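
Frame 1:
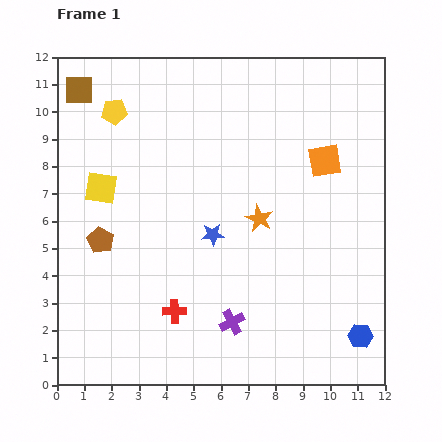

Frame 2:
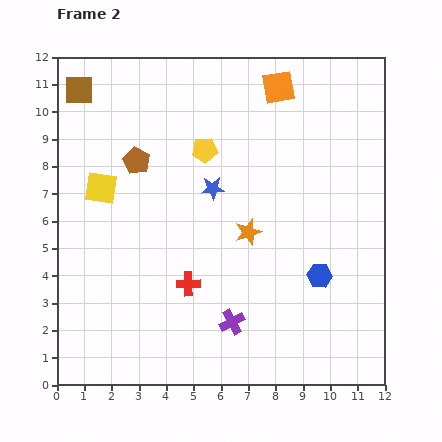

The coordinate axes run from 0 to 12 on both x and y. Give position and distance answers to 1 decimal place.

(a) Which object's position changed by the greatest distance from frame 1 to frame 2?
the yellow pentagon

(moved 3.6; next 3.2)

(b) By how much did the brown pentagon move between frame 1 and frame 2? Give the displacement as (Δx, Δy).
(1.3, 2.9)

The brown pentagon was at (1.6, 5.3) in frame 1 and (2.9, 8.2) in frame 2.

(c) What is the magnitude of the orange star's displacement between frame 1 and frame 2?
0.6

The orange star moved from (7.4, 6.1) to (7.0, 5.6), a distance of √(0.4² + 0.5²) ≈ 0.6.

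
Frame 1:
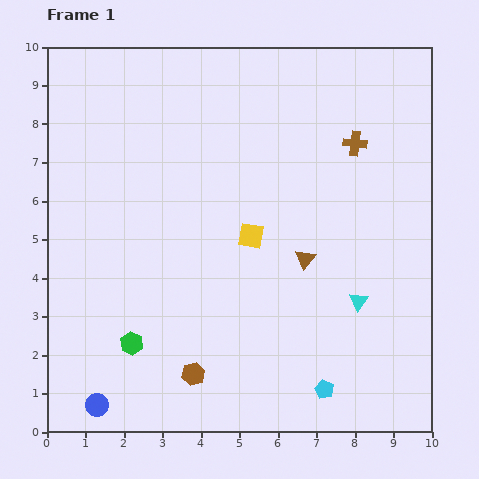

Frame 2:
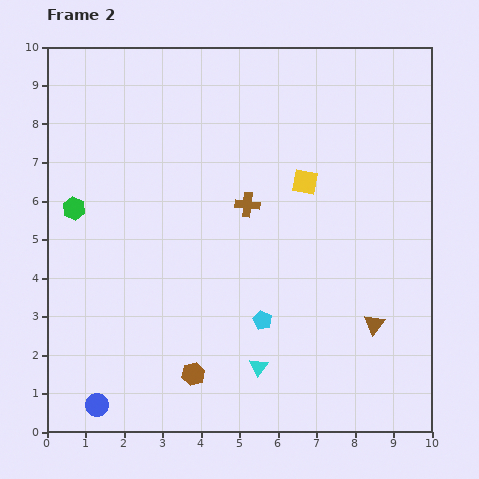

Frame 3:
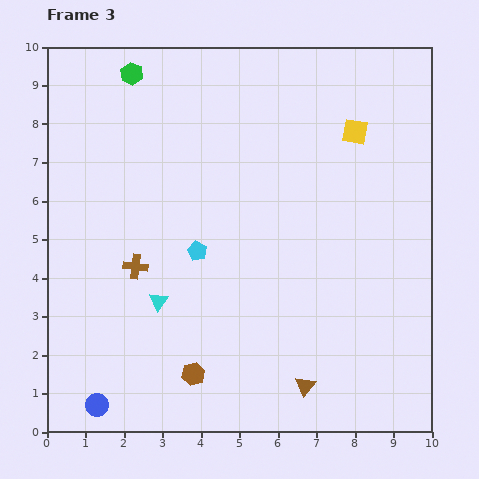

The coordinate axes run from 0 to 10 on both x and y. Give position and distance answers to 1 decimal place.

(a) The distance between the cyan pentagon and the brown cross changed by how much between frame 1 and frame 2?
-3.4

Distance in frame 1: 6.4. Distance in frame 2: 3.0.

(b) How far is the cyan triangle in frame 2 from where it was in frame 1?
3.1

The cyan triangle moved from (8.1, 3.4) to (5.5, 1.7), a distance of √(2.6² + 1.7²) ≈ 3.1.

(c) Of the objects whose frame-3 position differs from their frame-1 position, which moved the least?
the brown triangle

(moved 3.3)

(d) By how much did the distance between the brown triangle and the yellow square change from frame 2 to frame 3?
+2.6

Distance in frame 2: 4.1. Distance in frame 3: 6.7.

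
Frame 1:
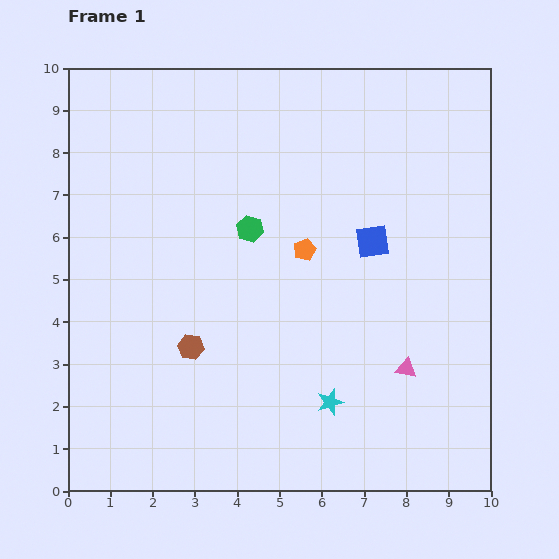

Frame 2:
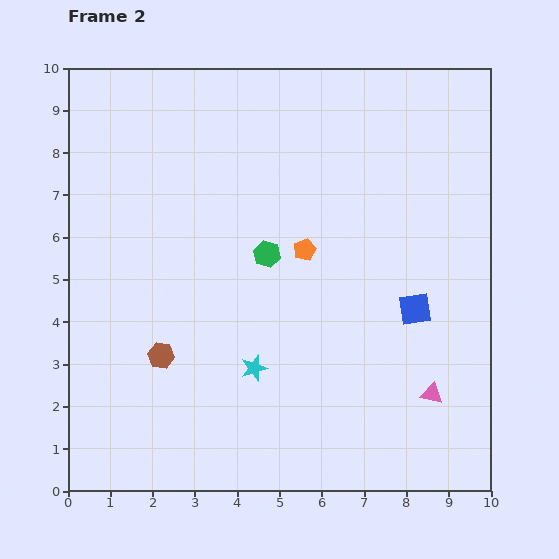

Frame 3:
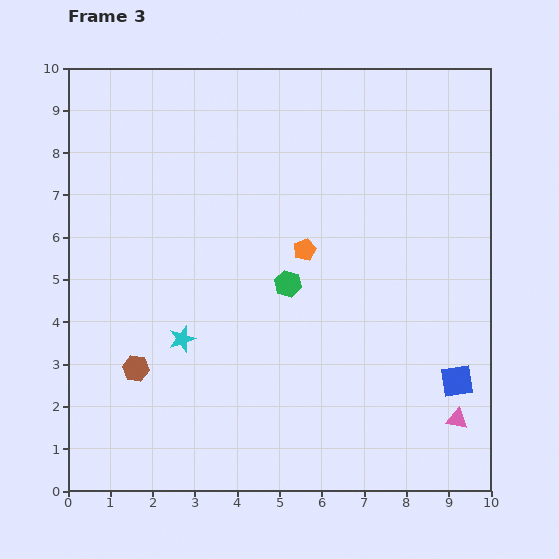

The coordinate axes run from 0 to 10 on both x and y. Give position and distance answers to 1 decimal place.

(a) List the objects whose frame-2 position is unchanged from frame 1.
the orange pentagon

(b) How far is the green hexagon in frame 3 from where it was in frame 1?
1.6

The green hexagon moved from (4.3, 6.2) to (5.2, 4.9), a distance of √(0.9² + 1.3²) ≈ 1.6.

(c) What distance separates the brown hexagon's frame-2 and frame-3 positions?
0.7

The brown hexagon moved from (2.2, 3.2) to (1.6, 2.9), a distance of √(0.6² + 0.3²) ≈ 0.7.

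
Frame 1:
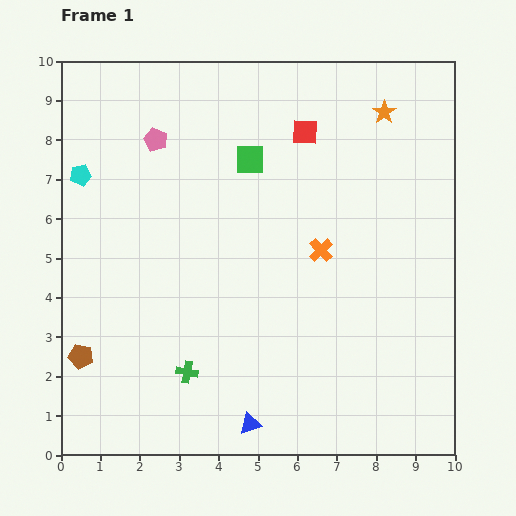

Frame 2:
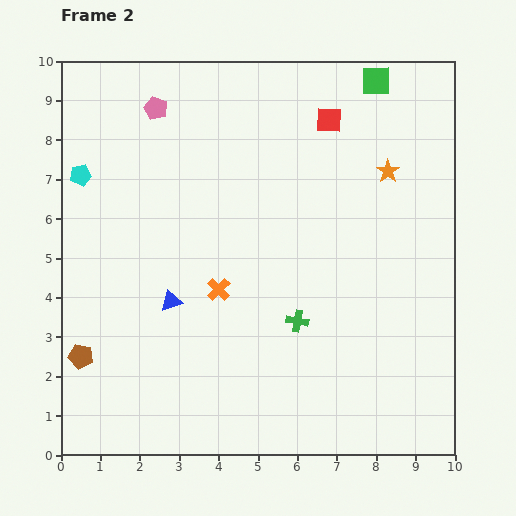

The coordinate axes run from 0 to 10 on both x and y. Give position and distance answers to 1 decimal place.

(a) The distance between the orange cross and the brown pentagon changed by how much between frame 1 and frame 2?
-2.8

Distance in frame 1: 6.7. Distance in frame 2: 3.9.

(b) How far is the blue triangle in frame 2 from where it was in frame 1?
3.7

The blue triangle moved from (4.8, 0.8) to (2.8, 3.9), a distance of √(2.0² + 3.1²) ≈ 3.7.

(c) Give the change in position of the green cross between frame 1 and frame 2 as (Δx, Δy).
(2.8, 1.3)

The green cross was at (3.2, 2.1) in frame 1 and (6.0, 3.4) in frame 2.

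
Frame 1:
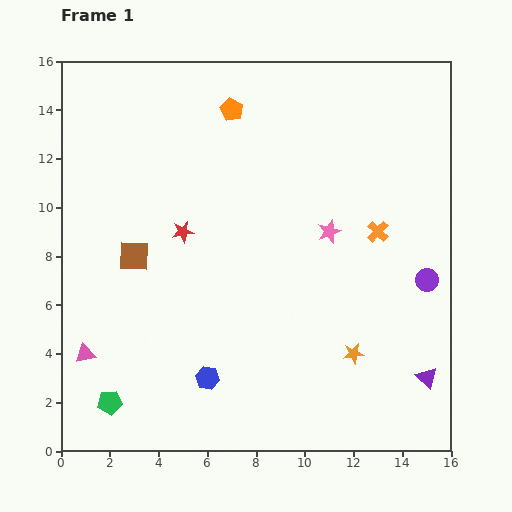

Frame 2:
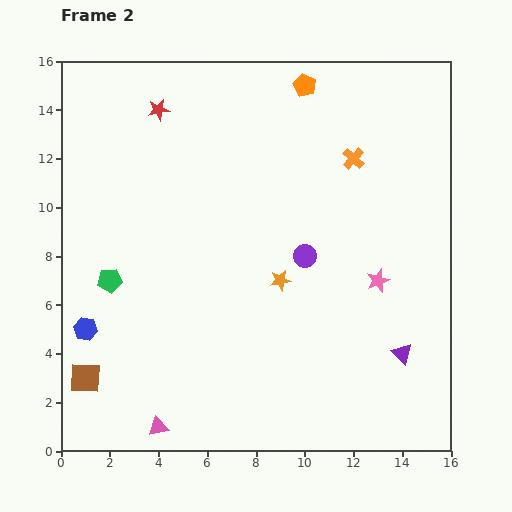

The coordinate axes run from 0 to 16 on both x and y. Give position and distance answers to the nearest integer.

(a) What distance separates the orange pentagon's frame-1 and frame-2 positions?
3

The orange pentagon moved from (7, 14) to (10, 15), a distance of √(3² + 1²) ≈ 3.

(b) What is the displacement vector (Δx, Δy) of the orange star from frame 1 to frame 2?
(-3, 3)

The orange star was at (12, 4) in frame 1 and (9, 7) in frame 2.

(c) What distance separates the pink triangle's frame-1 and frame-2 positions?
4

The pink triangle moved from (1, 4) to (4, 1), a distance of √(3² + 3²) ≈ 4.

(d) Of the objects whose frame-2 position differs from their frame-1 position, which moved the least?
the purple triangle

(moved 1)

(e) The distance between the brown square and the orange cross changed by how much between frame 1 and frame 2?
+4

Distance in frame 1: 10. Distance in frame 2: 14.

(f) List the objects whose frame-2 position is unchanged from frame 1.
none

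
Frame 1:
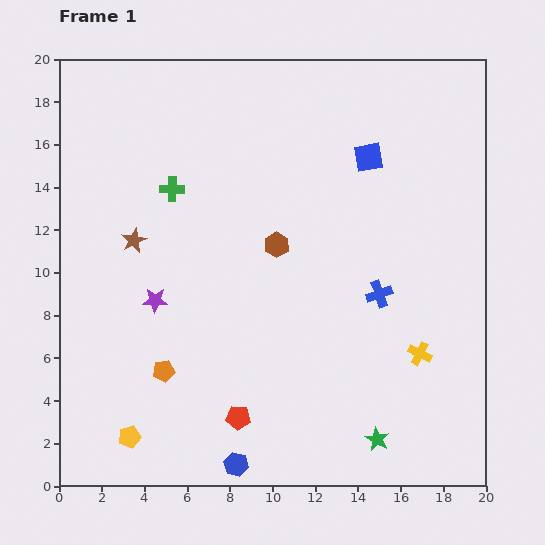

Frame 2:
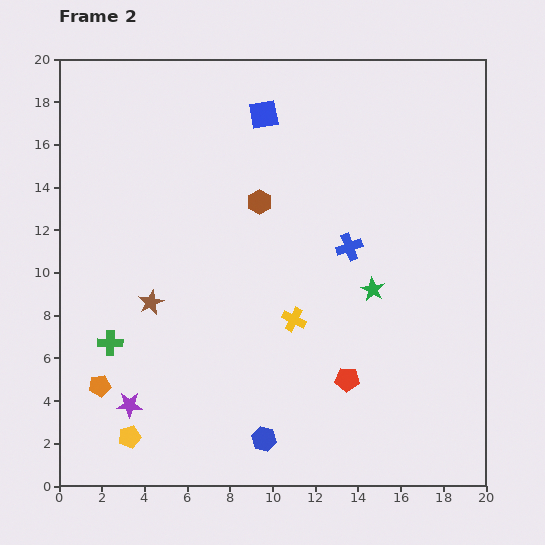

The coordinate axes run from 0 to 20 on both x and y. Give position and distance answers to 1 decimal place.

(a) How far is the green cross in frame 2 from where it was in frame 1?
7.8

The green cross moved from (5.3, 13.9) to (2.4, 6.7), a distance of √(2.9² + 7.2²) ≈ 7.8.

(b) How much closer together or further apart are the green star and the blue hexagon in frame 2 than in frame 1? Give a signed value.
+2.0

Distance in frame 1: 6.7. Distance in frame 2: 8.7.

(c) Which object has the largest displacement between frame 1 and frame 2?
the green cross

(moved 7.8; next 7.0)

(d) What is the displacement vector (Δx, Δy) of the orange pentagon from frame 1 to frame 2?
(-3.0, -0.7)

The orange pentagon was at (4.9, 5.4) in frame 1 and (1.9, 4.7) in frame 2.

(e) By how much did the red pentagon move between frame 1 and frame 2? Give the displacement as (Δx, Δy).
(5.1, 1.8)

The red pentagon was at (8.4, 3.2) in frame 1 and (13.5, 5.0) in frame 2.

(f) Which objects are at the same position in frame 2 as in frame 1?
the yellow pentagon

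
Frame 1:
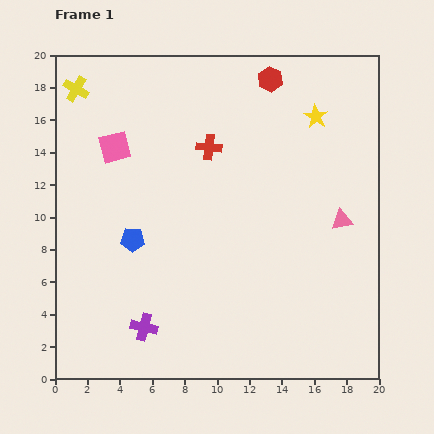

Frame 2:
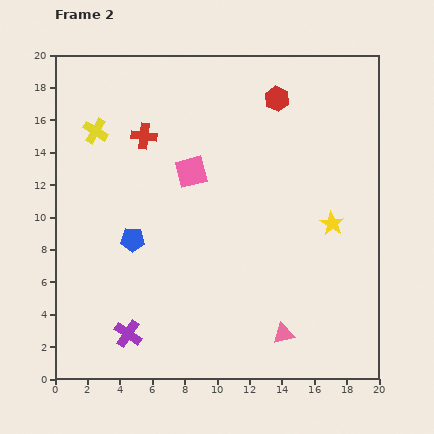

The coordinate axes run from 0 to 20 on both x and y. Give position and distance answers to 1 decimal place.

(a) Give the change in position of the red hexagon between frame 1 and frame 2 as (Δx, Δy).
(0.4, -1.2)

The red hexagon was at (13.3, 18.5) in frame 1 and (13.7, 17.3) in frame 2.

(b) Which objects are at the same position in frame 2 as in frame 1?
the blue pentagon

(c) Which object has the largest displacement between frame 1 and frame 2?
the pink triangle

(moved 7.9; next 6.7)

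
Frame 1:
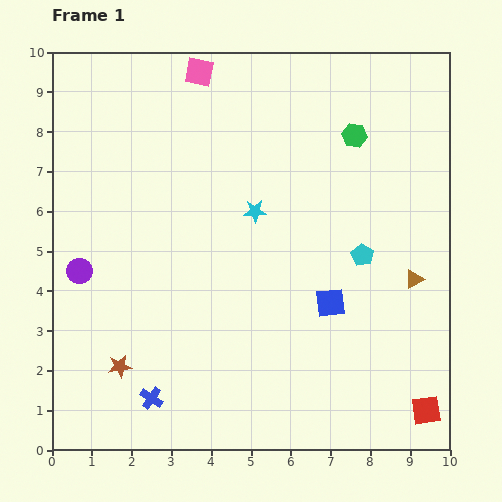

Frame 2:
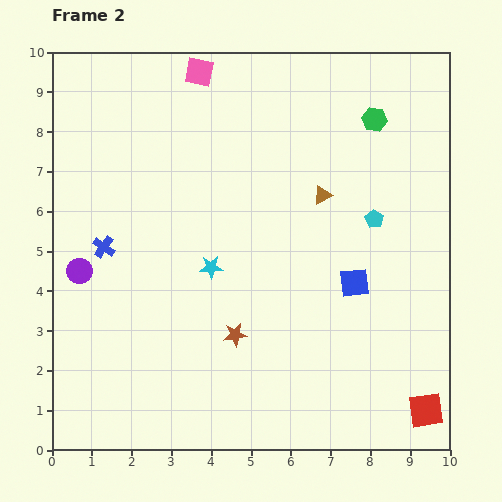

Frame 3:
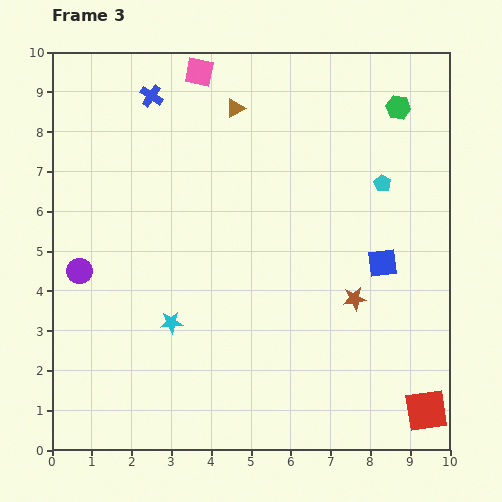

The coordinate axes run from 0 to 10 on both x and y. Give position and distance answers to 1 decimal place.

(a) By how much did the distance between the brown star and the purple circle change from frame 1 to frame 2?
+1.6

Distance in frame 1: 2.6. Distance in frame 2: 4.2.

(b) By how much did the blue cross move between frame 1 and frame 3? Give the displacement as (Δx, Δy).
(0.0, 7.6)

The blue cross was at (2.5, 1.3) in frame 1 and (2.5, 8.9) in frame 3.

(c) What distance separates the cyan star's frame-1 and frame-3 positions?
3.5

The cyan star moved from (5.1, 6.0) to (3.0, 3.2), a distance of √(2.1² + 2.8²) ≈ 3.5.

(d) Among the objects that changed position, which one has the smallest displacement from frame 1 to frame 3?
the green hexagon

(moved 1.3)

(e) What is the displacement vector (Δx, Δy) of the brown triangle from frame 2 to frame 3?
(-2.2, 2.2)

The brown triangle was at (6.8, 6.4) in frame 2 and (4.6, 8.6) in frame 3.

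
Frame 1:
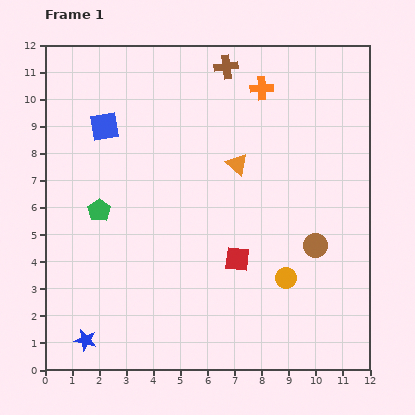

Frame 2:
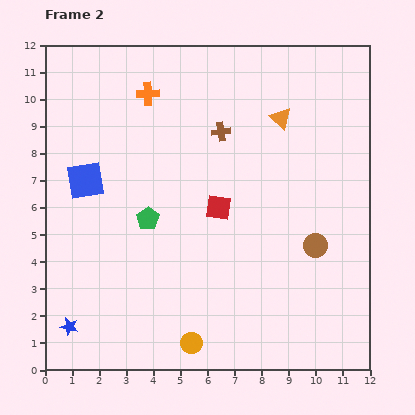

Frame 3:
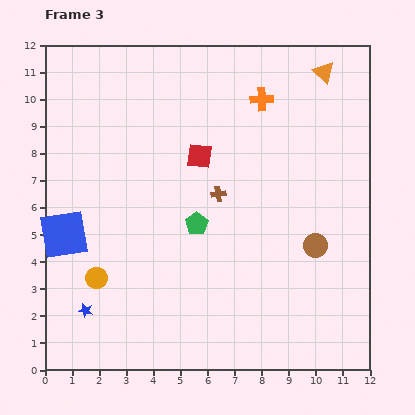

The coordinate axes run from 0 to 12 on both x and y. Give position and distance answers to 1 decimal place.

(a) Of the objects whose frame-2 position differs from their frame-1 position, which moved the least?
the blue star

(moved 0.8)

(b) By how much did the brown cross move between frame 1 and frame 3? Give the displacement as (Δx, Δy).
(-0.3, -4.7)

The brown cross was at (6.7, 11.2) in frame 1 and (6.4, 6.5) in frame 3.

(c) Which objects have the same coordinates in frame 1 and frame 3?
the brown circle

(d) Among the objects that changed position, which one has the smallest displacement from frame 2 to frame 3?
the blue star

(moved 0.8)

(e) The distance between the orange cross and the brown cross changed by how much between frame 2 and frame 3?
+0.8

Distance in frame 2: 3.0. Distance in frame 3: 3.8.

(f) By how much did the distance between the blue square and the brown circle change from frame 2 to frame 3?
+0.5

Distance in frame 2: 8.8. Distance in frame 3: 9.3.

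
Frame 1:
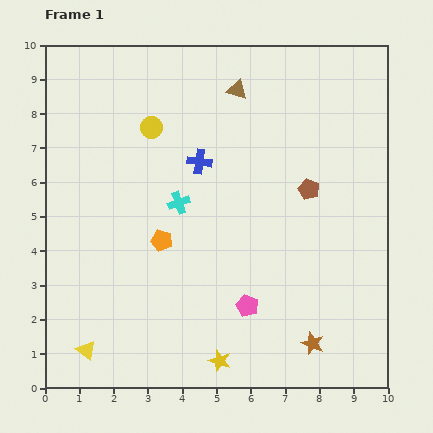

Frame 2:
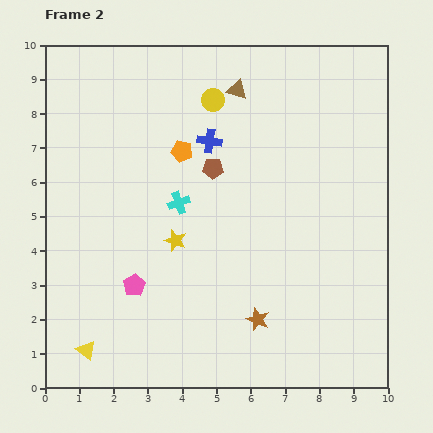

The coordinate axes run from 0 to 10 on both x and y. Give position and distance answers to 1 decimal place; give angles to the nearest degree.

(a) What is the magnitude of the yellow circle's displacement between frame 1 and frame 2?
2.0

The yellow circle moved from (3.1, 7.6) to (4.9, 8.4), a distance of √(1.8² + 0.8²) ≈ 2.0.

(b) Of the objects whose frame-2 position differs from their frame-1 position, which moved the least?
the blue cross

(moved 0.7)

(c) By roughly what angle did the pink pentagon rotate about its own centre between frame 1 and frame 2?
19° clockwise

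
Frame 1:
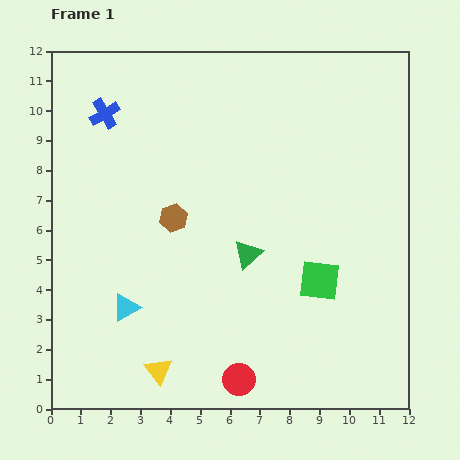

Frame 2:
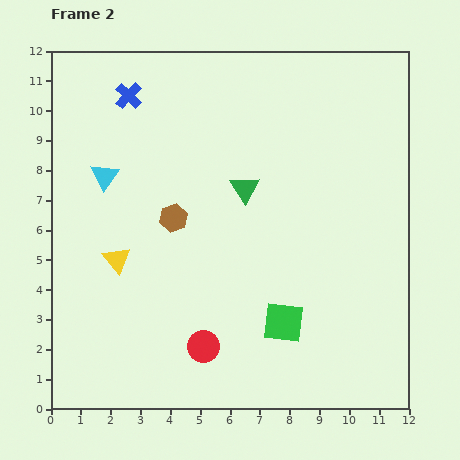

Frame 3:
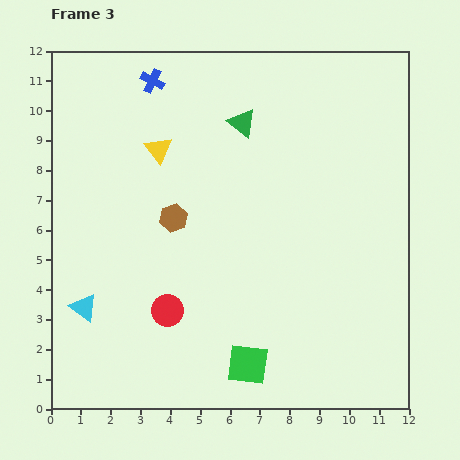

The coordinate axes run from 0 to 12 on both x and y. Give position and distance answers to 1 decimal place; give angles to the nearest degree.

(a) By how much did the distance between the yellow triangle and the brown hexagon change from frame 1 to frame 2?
-2.7

Distance in frame 1: 5.1. Distance in frame 2: 2.4.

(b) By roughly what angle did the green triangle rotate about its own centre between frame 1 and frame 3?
39° counter-clockwise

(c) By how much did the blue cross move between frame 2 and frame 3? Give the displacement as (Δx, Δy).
(0.8, 0.5)

The blue cross was at (2.6, 10.5) in frame 2 and (3.4, 11.0) in frame 3.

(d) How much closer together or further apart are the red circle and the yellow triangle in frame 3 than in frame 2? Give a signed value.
+1.3

Distance in frame 2: 4.1. Distance in frame 3: 5.4.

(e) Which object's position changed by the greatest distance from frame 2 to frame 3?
the cyan triangle

(moved 4.5; next 4.0)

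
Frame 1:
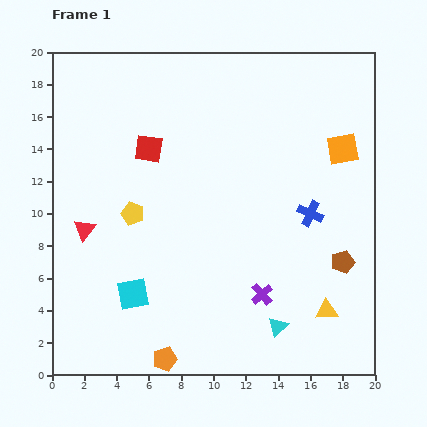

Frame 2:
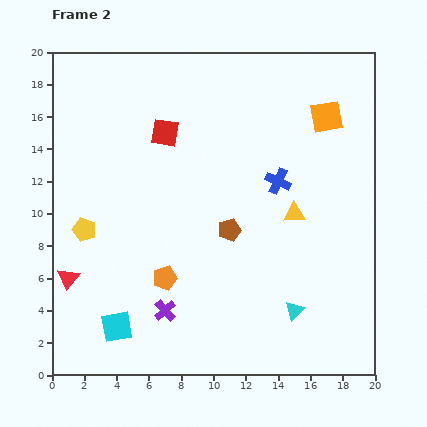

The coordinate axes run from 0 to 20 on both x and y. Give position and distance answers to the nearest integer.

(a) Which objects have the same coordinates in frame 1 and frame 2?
none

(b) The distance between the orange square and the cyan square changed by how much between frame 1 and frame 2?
+2

Distance in frame 1: 16. Distance in frame 2: 18.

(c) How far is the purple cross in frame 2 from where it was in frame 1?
6

The purple cross moved from (13, 5) to (7, 4), a distance of √(6² + 1²) ≈ 6.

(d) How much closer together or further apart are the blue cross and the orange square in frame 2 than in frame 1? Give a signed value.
+1

Distance in frame 1: 4. Distance in frame 2: 5.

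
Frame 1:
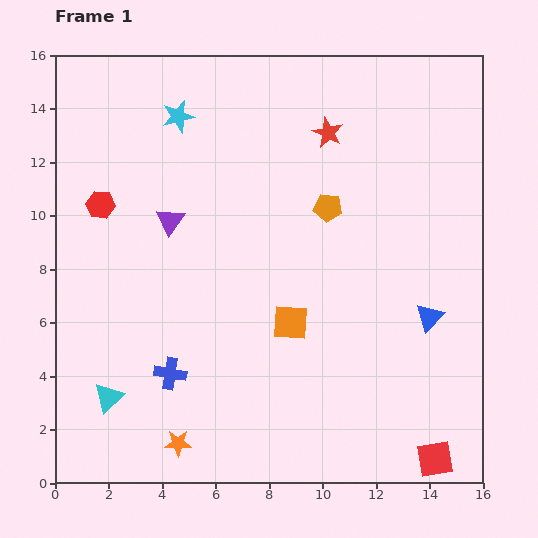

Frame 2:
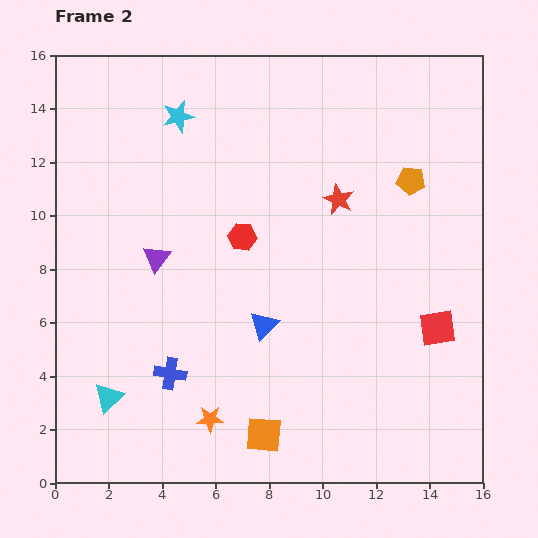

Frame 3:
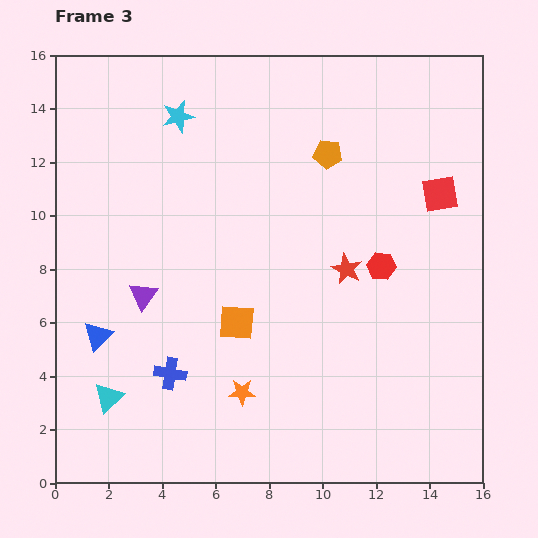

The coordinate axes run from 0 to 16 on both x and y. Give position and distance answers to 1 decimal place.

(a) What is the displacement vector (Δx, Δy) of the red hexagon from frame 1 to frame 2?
(5.3, -1.2)

The red hexagon was at (1.7, 10.4) in frame 1 and (7.0, 9.2) in frame 2.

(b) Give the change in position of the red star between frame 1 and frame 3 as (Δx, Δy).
(0.7, -5.1)

The red star was at (10.2, 13.1) in frame 1 and (10.9, 8.0) in frame 3.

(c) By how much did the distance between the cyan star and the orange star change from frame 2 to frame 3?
-0.8

Distance in frame 2: 11.4. Distance in frame 3: 10.6.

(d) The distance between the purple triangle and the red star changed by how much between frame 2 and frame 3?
+0.6

Distance in frame 2: 7.1. Distance in frame 3: 7.7.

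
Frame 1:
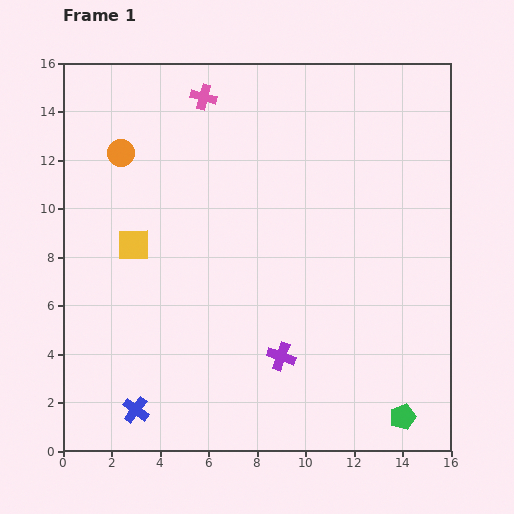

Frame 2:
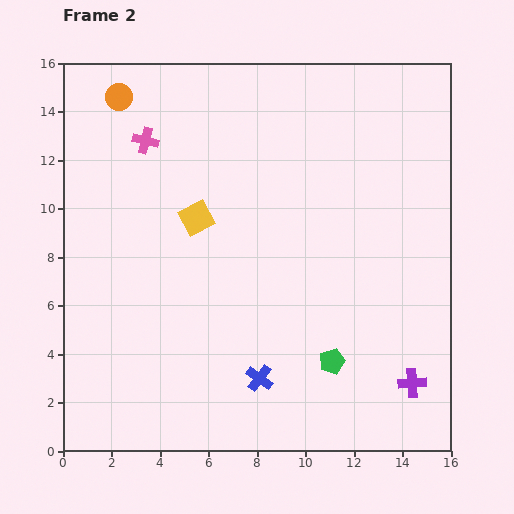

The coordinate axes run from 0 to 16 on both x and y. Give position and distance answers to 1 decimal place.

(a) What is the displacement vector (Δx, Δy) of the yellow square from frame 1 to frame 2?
(2.6, 1.1)

The yellow square was at (2.9, 8.5) in frame 1 and (5.5, 9.6) in frame 2.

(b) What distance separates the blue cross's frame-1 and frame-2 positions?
5.3

The blue cross moved from (3.0, 1.7) to (8.1, 3.0), a distance of √(5.1² + 1.3²) ≈ 5.3.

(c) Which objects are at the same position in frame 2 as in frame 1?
none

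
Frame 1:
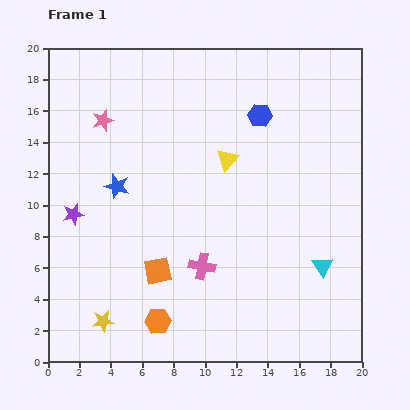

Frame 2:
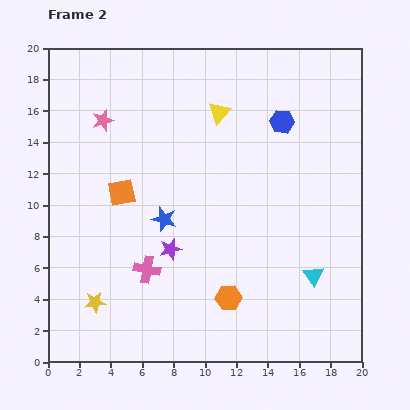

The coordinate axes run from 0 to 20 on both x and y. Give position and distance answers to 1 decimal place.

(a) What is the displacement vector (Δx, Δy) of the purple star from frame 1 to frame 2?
(6.2, -2.2)

The purple star was at (1.6, 9.4) in frame 1 and (7.8, 7.2) in frame 2.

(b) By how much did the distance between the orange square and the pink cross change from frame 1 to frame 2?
+2.4

Distance in frame 1: 2.8. Distance in frame 2: 5.2.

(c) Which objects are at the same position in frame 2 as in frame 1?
the pink star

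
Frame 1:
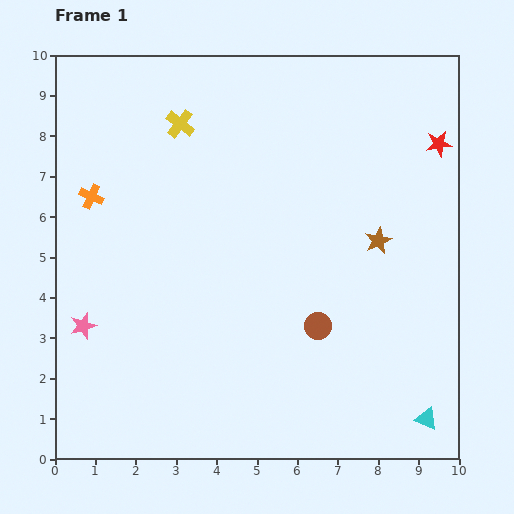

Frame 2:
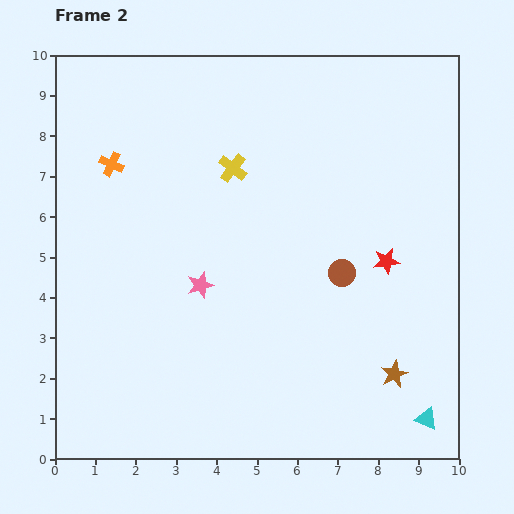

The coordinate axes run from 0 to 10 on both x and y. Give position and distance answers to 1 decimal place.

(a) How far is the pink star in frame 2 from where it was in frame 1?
3.1

The pink star moved from (0.7, 3.3) to (3.6, 4.3), a distance of √(2.9² + 1.0²) ≈ 3.1.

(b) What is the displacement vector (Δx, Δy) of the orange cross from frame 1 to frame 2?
(0.5, 0.8)

The orange cross was at (0.9, 6.5) in frame 1 and (1.4, 7.3) in frame 2.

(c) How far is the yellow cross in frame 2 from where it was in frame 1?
1.7

The yellow cross moved from (3.1, 8.3) to (4.4, 7.2), a distance of √(1.3² + 1.1²) ≈ 1.7.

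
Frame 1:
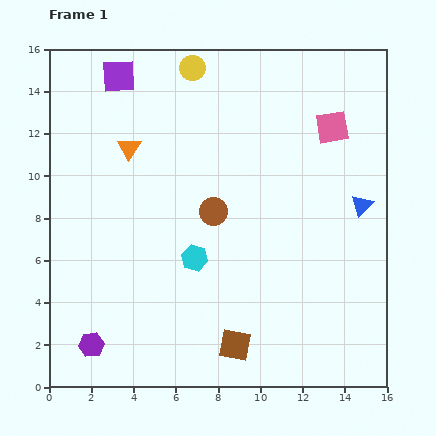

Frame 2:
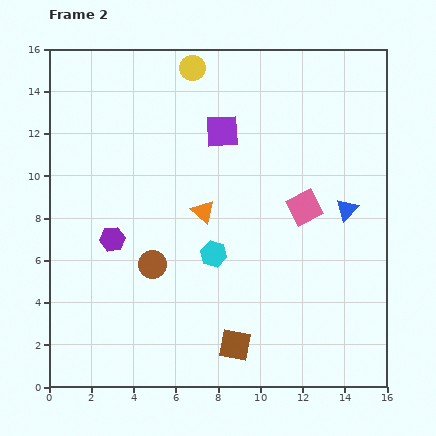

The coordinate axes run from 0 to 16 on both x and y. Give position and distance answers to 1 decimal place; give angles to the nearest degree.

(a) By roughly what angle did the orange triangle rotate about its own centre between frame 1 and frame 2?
19° counter-clockwise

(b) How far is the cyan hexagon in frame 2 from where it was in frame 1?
0.9

The cyan hexagon moved from (6.9, 6.1) to (7.8, 6.3), a distance of √(0.9² + 0.2²) ≈ 0.9.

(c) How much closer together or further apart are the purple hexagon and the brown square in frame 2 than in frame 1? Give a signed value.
+0.9

Distance in frame 1: 6.8. Distance in frame 2: 7.7.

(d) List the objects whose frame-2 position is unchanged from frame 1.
the yellow circle, the brown square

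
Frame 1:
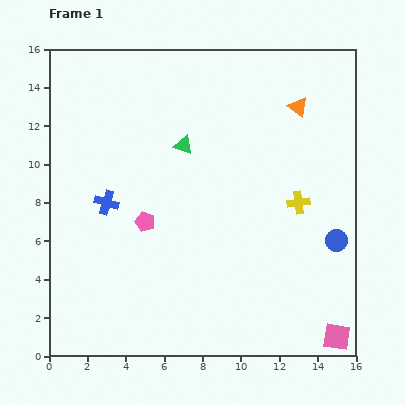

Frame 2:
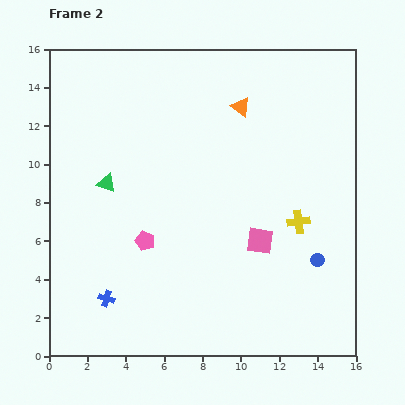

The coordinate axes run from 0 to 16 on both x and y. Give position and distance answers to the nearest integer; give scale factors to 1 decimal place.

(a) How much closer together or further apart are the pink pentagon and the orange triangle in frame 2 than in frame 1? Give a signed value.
-1

Distance in frame 1: 10. Distance in frame 2: 9.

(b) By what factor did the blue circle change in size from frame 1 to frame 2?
0.6×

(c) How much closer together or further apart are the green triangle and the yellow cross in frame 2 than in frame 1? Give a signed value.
+3

Distance in frame 1: 7. Distance in frame 2: 10.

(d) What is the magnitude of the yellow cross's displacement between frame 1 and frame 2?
1

The yellow cross moved from (13, 8) to (13, 7), a distance of √(0² + 1²) ≈ 1.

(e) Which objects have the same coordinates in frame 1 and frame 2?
none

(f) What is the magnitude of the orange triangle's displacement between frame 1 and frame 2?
3

The orange triangle moved from (13, 13) to (10, 13), a distance of √(3² + 0²) ≈ 3.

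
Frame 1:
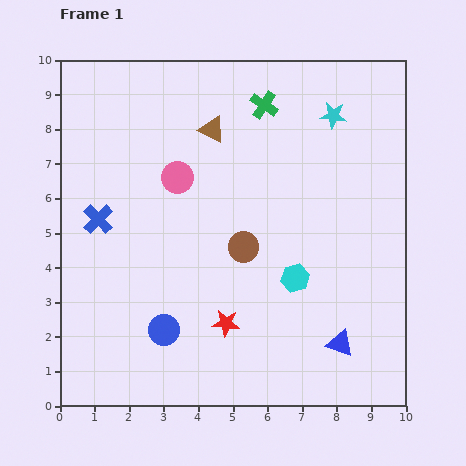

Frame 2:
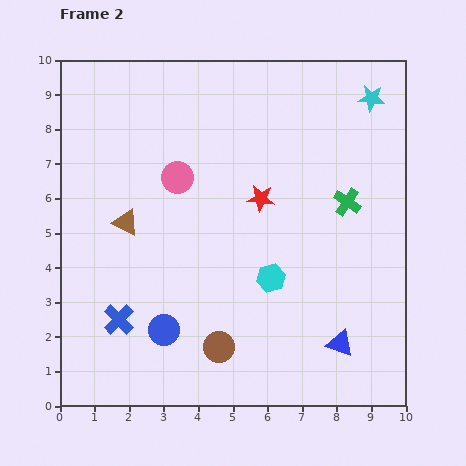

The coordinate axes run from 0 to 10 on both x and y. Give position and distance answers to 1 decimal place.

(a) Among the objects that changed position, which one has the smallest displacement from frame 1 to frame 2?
the cyan hexagon

(moved 0.7)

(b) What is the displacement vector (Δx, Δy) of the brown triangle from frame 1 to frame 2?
(-2.5, -2.7)

The brown triangle was at (4.4, 8.0) in frame 1 and (1.9, 5.3) in frame 2.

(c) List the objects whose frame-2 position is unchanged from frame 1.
the blue triangle, the blue circle, the pink circle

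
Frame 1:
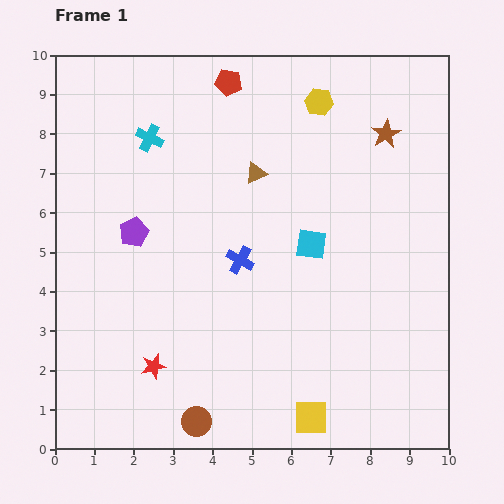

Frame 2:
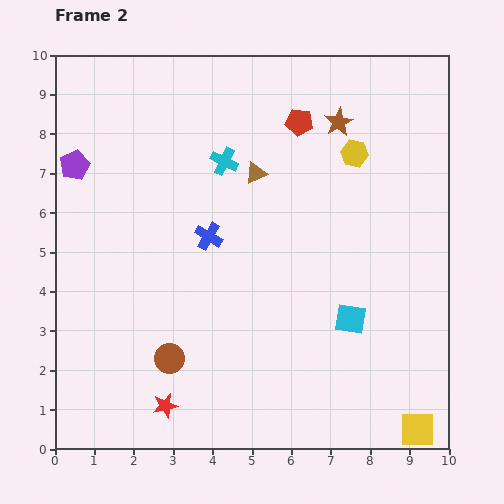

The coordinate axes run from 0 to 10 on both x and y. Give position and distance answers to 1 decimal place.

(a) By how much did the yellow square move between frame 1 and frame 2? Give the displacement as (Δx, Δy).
(2.7, -0.3)

The yellow square was at (6.5, 0.8) in frame 1 and (9.2, 0.5) in frame 2.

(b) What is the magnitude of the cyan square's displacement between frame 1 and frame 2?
2.1

The cyan square moved from (6.5, 5.2) to (7.5, 3.3), a distance of √(1.0² + 1.9²) ≈ 2.1.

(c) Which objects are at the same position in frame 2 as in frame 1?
the brown triangle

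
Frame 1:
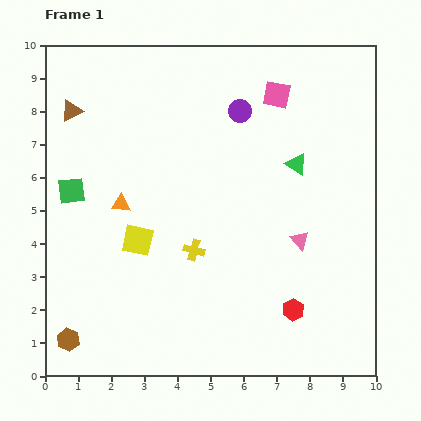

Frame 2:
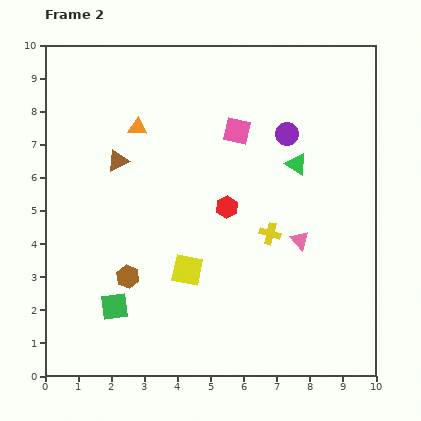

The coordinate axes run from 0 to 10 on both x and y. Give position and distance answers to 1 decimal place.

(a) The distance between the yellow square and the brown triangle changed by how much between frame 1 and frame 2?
-0.5

Distance in frame 1: 4.4. Distance in frame 2: 3.9.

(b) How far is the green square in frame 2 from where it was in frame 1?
3.7

The green square moved from (0.8, 5.6) to (2.1, 2.1), a distance of √(1.3² + 3.5²) ≈ 3.7.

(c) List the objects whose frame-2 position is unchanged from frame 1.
the green triangle, the pink triangle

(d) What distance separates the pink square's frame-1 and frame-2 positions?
1.6

The pink square moved from (7.0, 8.5) to (5.8, 7.4), a distance of √(1.2² + 1.1²) ≈ 1.6.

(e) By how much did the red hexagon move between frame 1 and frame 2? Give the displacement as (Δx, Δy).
(-2.0, 3.1)

The red hexagon was at (7.5, 2.0) in frame 1 and (5.5, 5.1) in frame 2.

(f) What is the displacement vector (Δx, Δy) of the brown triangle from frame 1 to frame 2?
(1.4, -1.5)

The brown triangle was at (0.8, 8.0) in frame 1 and (2.2, 6.5) in frame 2.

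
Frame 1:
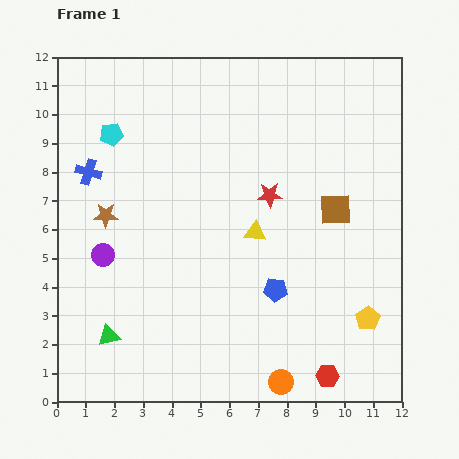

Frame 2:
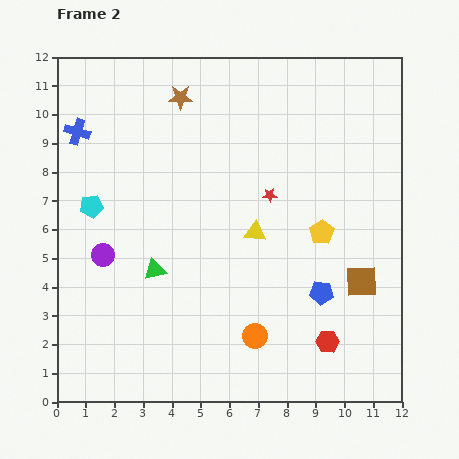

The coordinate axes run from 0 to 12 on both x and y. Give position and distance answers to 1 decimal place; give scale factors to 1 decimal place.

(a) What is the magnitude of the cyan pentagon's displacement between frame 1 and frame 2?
2.6

The cyan pentagon moved from (1.9, 9.3) to (1.2, 6.8), a distance of √(0.7² + 2.5²) ≈ 2.6.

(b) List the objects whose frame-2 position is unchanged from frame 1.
the purple circle, the red star, the yellow triangle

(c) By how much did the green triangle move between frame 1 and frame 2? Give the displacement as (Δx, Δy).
(1.6, 2.3)

The green triangle was at (1.8, 2.3) in frame 1 and (3.4, 4.6) in frame 2.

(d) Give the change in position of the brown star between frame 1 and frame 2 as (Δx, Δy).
(2.6, 4.1)

The brown star was at (1.7, 6.5) in frame 1 and (4.3, 10.6) in frame 2.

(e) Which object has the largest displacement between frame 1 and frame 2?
the brown star

(moved 4.9; next 3.4)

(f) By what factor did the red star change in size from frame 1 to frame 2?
0.6×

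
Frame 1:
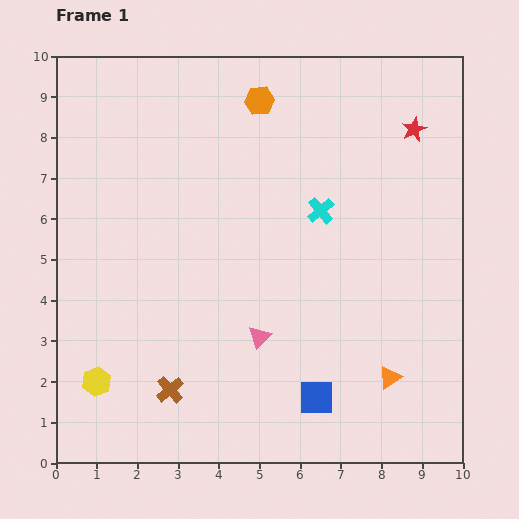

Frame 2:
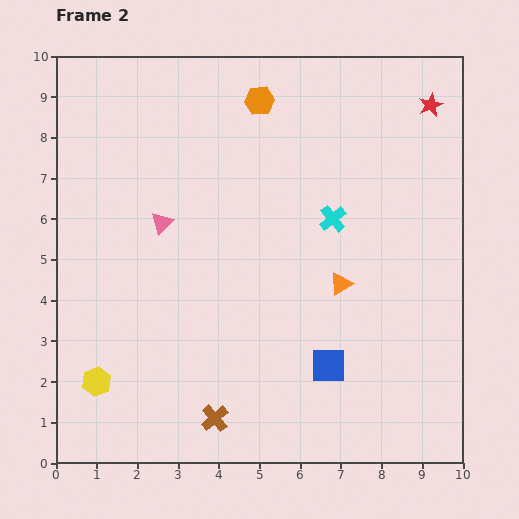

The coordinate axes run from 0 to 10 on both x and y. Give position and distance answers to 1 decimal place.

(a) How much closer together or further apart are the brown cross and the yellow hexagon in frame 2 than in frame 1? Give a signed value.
+1.2

Distance in frame 1: 1.8. Distance in frame 2: 3.0.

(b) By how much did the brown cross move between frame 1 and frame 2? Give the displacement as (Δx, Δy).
(1.1, -0.7)

The brown cross was at (2.8, 1.8) in frame 1 and (3.9, 1.1) in frame 2.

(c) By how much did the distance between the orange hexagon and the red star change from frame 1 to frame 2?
+0.3

Distance in frame 1: 3.9. Distance in frame 2: 4.2.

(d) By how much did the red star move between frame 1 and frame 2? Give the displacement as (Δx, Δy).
(0.4, 0.6)

The red star was at (8.8, 8.2) in frame 1 and (9.2, 8.8) in frame 2.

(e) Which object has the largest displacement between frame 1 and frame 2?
the pink triangle

(moved 3.7; next 2.6)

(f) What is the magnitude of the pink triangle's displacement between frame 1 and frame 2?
3.7

The pink triangle moved from (5.0, 3.1) to (2.6, 5.9), a distance of √(2.4² + 2.8²) ≈ 3.7.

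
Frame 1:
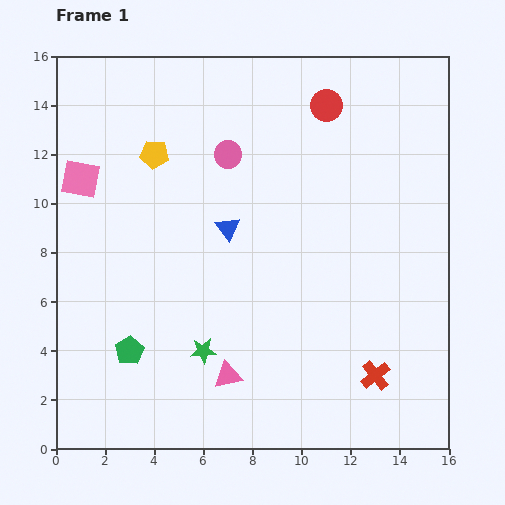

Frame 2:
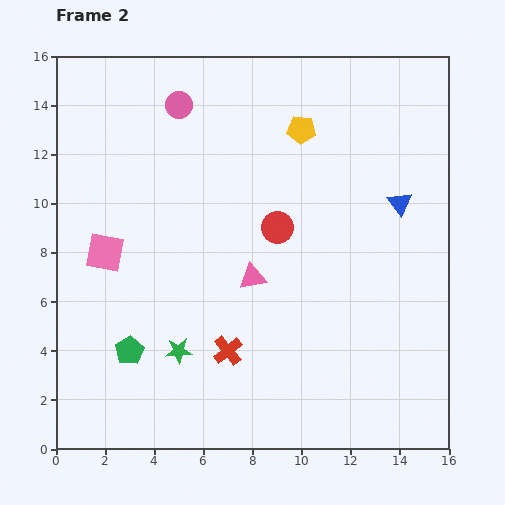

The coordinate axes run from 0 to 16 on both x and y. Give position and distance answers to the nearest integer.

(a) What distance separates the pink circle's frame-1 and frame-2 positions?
3

The pink circle moved from (7, 12) to (5, 14), a distance of √(2² + 2²) ≈ 3.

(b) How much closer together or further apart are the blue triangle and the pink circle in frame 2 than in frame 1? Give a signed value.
+7

Distance in frame 1: 3. Distance in frame 2: 10.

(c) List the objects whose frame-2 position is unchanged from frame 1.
the green pentagon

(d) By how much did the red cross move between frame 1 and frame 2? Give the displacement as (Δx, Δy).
(-6, 1)

The red cross was at (13, 3) in frame 1 and (7, 4) in frame 2.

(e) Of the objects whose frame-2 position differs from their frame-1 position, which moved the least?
the green star

(moved 1)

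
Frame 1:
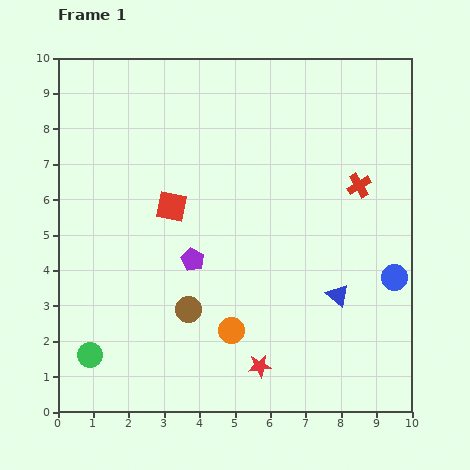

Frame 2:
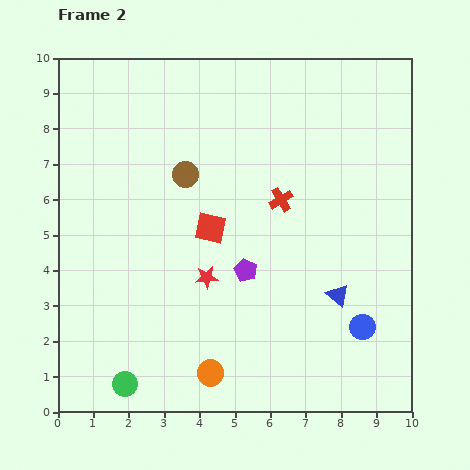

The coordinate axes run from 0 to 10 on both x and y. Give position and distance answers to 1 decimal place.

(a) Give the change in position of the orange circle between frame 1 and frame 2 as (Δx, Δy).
(-0.6, -1.2)

The orange circle was at (4.9, 2.3) in frame 1 and (4.3, 1.1) in frame 2.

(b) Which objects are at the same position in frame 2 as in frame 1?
the blue triangle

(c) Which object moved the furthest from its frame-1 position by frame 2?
the brown circle

(moved 3.8; next 2.9)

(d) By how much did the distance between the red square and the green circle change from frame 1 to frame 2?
+0.2

Distance in frame 1: 4.8. Distance in frame 2: 5.0.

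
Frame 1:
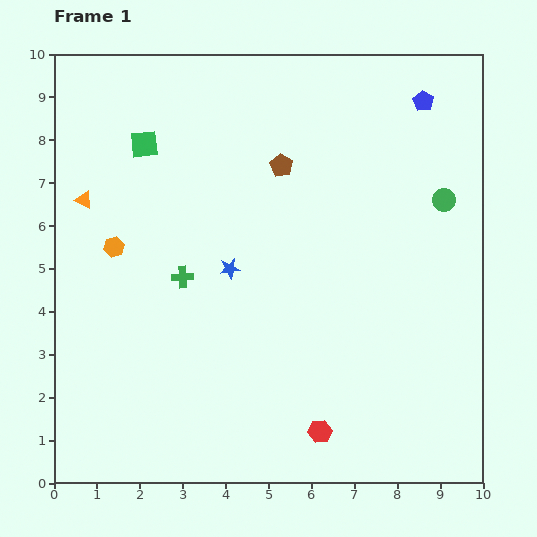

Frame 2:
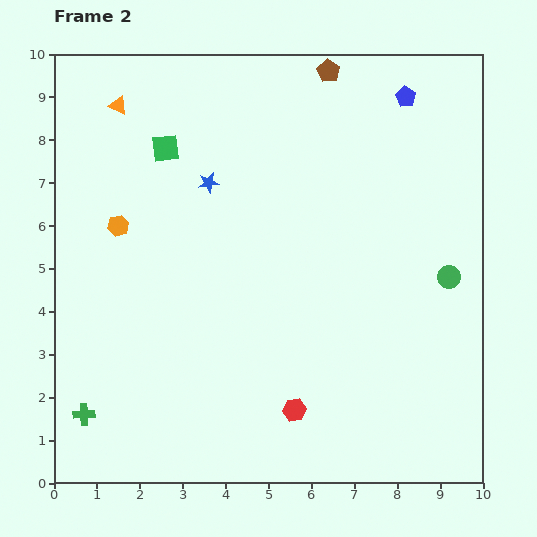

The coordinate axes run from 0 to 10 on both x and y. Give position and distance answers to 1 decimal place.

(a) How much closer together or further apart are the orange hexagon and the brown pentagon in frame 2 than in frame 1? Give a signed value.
+1.8

Distance in frame 1: 4.3. Distance in frame 2: 6.1.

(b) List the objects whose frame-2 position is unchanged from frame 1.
none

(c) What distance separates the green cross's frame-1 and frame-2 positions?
3.9

The green cross moved from (3.0, 4.8) to (0.7, 1.6), a distance of √(2.3² + 3.2²) ≈ 3.9.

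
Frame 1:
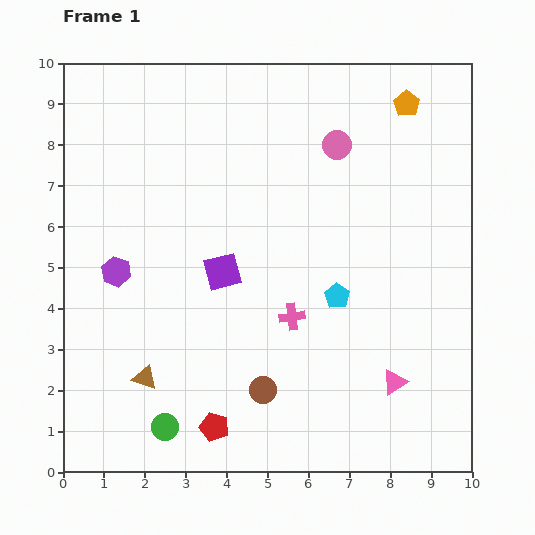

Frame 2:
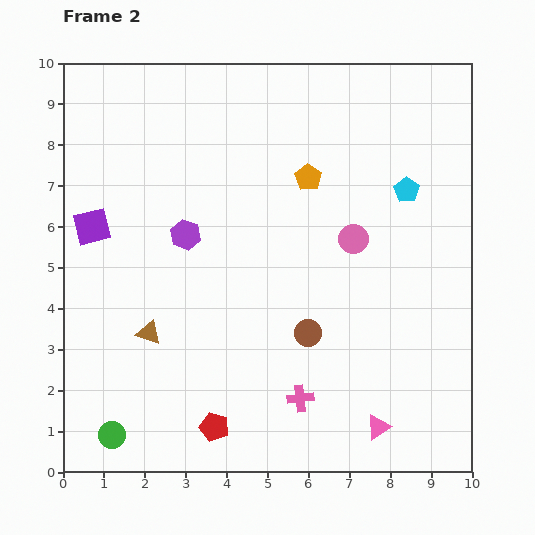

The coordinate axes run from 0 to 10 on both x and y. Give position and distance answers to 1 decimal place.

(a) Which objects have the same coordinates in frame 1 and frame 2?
the red pentagon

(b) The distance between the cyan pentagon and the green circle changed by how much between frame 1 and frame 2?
+4.1

Distance in frame 1: 5.3. Distance in frame 2: 9.4.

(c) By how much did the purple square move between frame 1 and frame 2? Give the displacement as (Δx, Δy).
(-3.2, 1.1)

The purple square was at (3.9, 4.9) in frame 1 and (0.7, 6.0) in frame 2.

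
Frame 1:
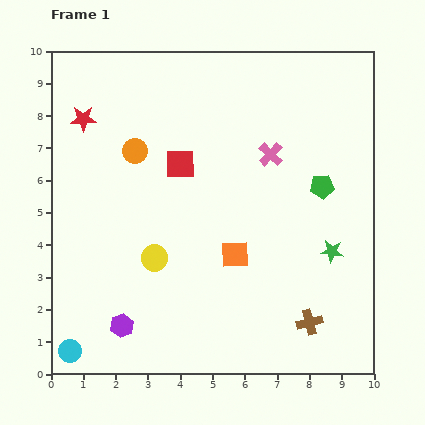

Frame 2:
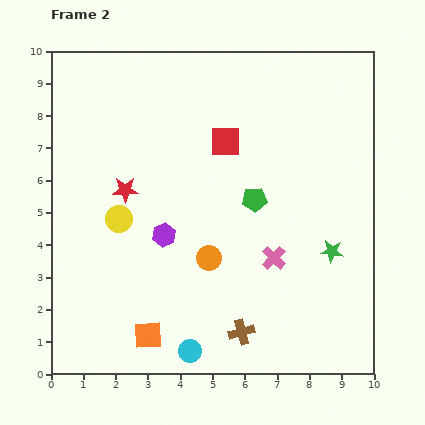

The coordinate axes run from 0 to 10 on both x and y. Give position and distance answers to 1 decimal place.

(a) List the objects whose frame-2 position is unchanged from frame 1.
the green star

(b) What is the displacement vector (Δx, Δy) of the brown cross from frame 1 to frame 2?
(-2.1, -0.3)

The brown cross was at (8.0, 1.6) in frame 1 and (5.9, 1.3) in frame 2.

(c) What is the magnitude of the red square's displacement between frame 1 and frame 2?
1.6

The red square moved from (4.0, 6.5) to (5.4, 7.2), a distance of √(1.4² + 0.7²) ≈ 1.6.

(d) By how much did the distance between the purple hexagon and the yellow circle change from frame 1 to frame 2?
-0.8

Distance in frame 1: 2.3. Distance in frame 2: 1.5.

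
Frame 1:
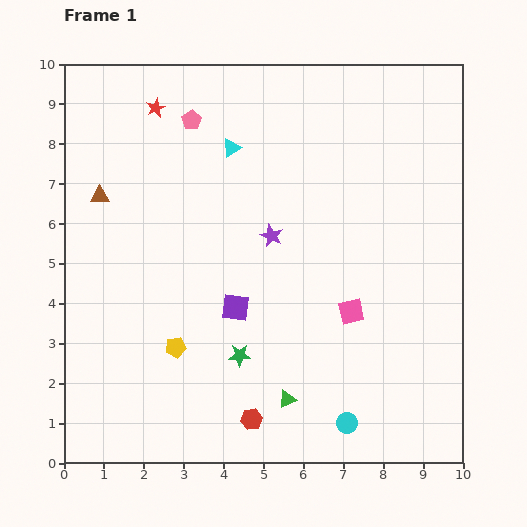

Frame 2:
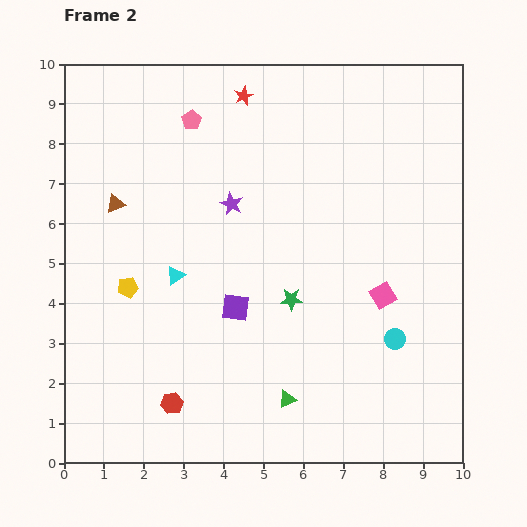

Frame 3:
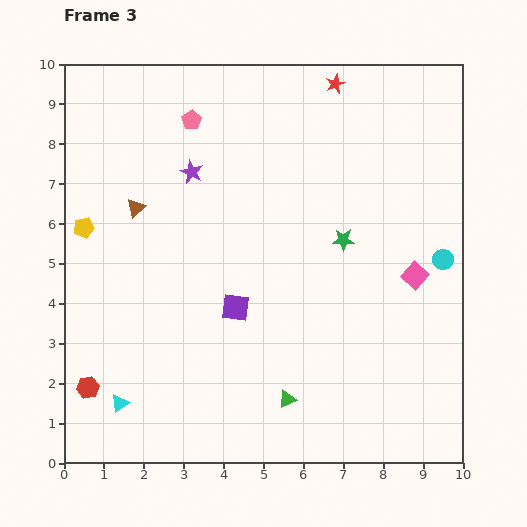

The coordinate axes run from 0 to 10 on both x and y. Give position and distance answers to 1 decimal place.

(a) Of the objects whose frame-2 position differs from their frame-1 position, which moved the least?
the brown triangle

(moved 0.4)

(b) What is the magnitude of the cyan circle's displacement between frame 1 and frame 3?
4.8

The cyan circle moved from (7.1, 1.0) to (9.5, 5.1), a distance of √(2.4² + 4.1²) ≈ 4.8.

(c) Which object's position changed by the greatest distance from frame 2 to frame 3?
the cyan triangle

(moved 3.5; next 2.3)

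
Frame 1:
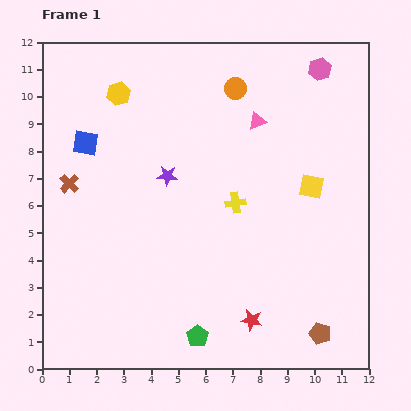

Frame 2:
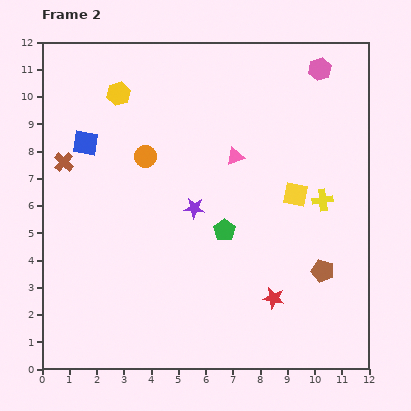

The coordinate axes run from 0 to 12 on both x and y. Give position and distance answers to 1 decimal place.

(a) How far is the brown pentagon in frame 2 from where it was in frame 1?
2.3

The brown pentagon moved from (10.2, 1.3) to (10.3, 3.6), a distance of √(0.1² + 2.3²) ≈ 2.3.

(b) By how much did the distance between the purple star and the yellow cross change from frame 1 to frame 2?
+2.0

Distance in frame 1: 2.7. Distance in frame 2: 4.7.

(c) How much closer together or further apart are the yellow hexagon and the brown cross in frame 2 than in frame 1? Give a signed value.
-0.6

Distance in frame 1: 3.8. Distance in frame 2: 3.2.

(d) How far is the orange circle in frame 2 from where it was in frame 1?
4.1

The orange circle moved from (7.1, 10.3) to (3.8, 7.8), a distance of √(3.3² + 2.5²) ≈ 4.1.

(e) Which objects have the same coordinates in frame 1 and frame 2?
the yellow hexagon, the blue square, the pink hexagon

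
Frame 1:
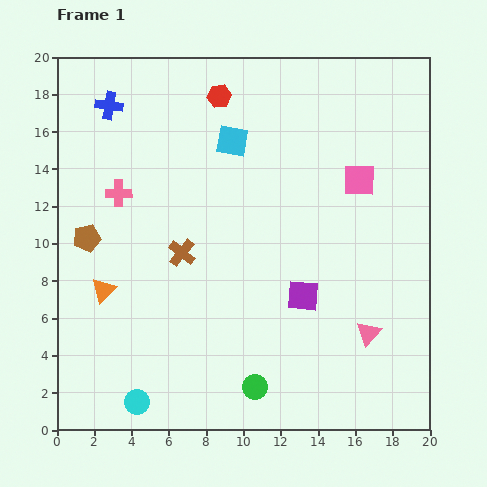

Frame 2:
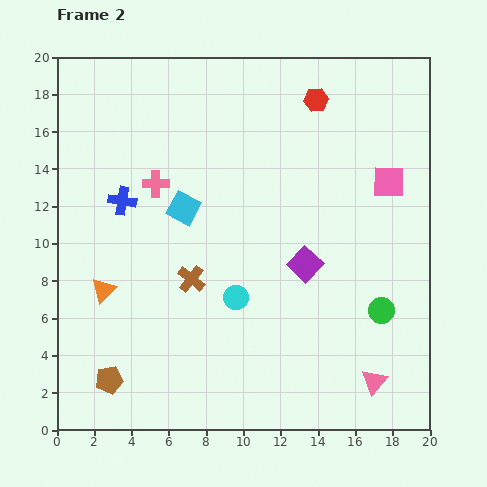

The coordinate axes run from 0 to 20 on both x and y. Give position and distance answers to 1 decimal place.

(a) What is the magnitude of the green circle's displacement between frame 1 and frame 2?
7.9

The green circle moved from (10.6, 2.3) to (17.4, 6.4), a distance of √(6.8² + 4.1²) ≈ 7.9.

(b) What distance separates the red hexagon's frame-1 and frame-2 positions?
5.2

The red hexagon moved from (8.7, 17.9) to (13.9, 17.7), a distance of √(5.2² + 0.2²) ≈ 5.2.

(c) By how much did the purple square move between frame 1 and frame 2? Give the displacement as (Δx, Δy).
(0.1, 1.7)

The purple square was at (13.2, 7.2) in frame 1 and (13.3, 8.9) in frame 2.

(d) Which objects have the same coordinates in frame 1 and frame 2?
the orange triangle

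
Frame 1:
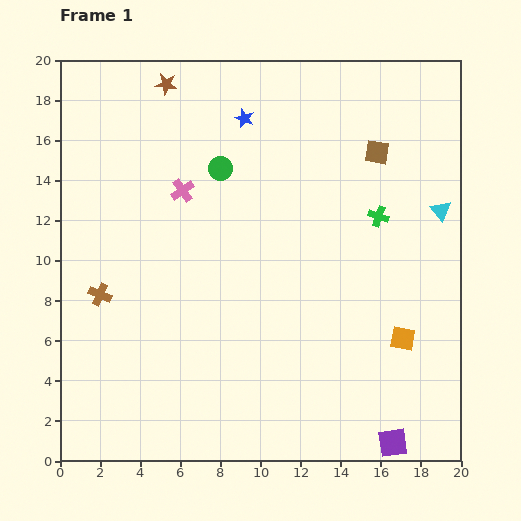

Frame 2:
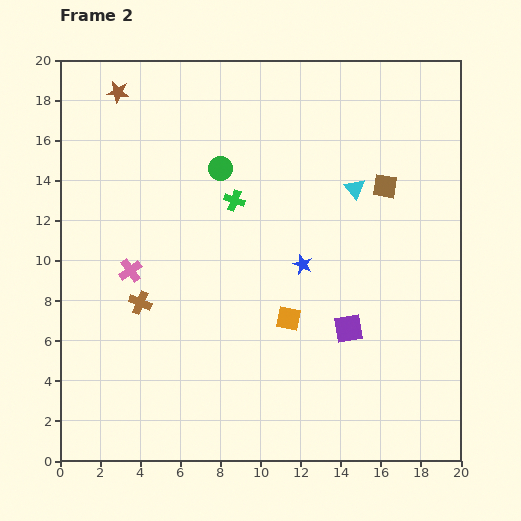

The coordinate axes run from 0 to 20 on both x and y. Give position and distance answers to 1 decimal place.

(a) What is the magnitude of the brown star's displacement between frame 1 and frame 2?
2.4

The brown star moved from (5.3, 18.8) to (2.9, 18.4), a distance of √(2.4² + 0.4²) ≈ 2.4.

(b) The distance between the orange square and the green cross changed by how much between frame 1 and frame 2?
+0.3

Distance in frame 1: 6.2. Distance in frame 2: 6.5.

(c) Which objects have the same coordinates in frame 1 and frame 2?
the green circle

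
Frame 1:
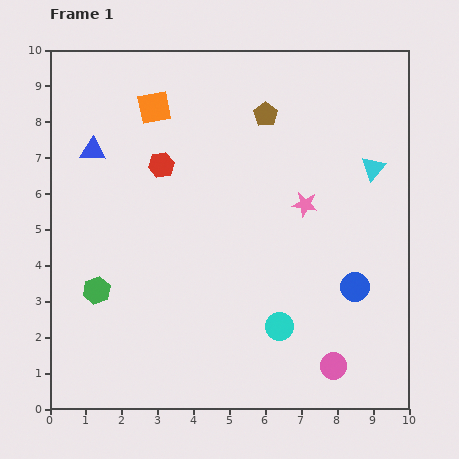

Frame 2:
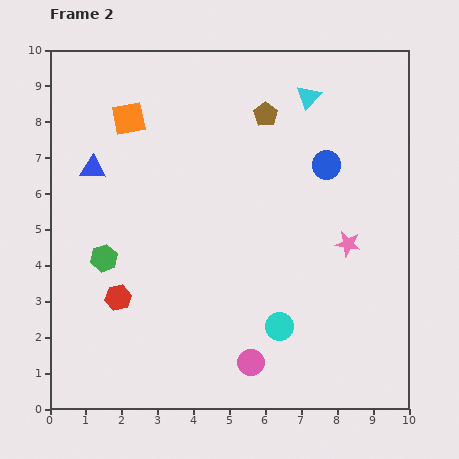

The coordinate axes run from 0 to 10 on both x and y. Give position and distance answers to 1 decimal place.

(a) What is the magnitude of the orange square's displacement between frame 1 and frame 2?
0.8

The orange square moved from (2.9, 8.4) to (2.2, 8.1), a distance of √(0.7² + 0.3²) ≈ 0.8.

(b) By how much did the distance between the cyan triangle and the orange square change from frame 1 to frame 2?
-1.3

Distance in frame 1: 6.3. Distance in frame 2: 5.0.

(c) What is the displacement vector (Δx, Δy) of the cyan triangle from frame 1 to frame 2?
(-1.8, 2.0)

The cyan triangle was at (9.0, 6.7) in frame 1 and (7.2, 8.7) in frame 2.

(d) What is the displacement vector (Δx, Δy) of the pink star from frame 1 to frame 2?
(1.2, -1.1)

The pink star was at (7.1, 5.7) in frame 1 and (8.3, 4.6) in frame 2.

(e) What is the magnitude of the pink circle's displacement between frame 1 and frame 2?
2.3

The pink circle moved from (7.9, 1.2) to (5.6, 1.3), a distance of √(2.3² + 0.1²) ≈ 2.3.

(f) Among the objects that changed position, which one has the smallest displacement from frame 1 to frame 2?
the blue triangle

(moved 0.5)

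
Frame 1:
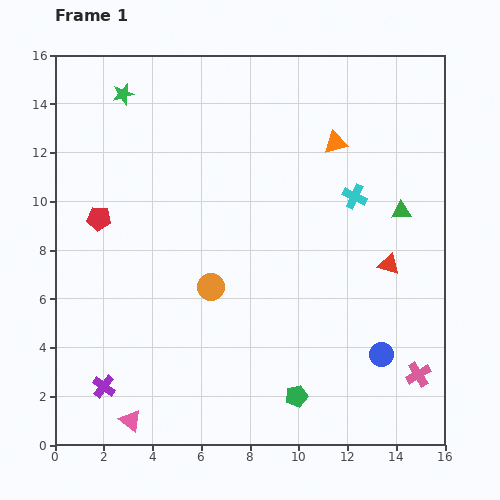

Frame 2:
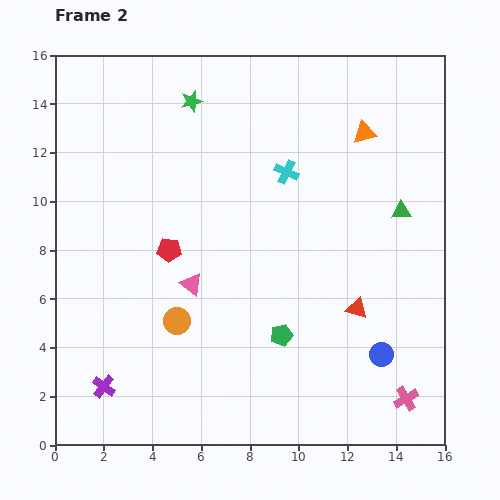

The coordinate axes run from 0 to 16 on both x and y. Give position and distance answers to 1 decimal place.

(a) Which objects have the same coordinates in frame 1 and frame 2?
the purple cross, the green triangle, the blue circle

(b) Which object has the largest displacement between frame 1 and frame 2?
the pink triangle

(moved 6.1; next 3.2)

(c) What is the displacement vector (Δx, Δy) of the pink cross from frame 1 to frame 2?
(-0.5, -1.0)

The pink cross was at (14.9, 2.9) in frame 1 and (14.4, 1.9) in frame 2.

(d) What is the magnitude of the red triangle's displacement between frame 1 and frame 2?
2.2

The red triangle moved from (13.7, 7.4) to (12.4, 5.6), a distance of √(1.3² + 1.8²) ≈ 2.2.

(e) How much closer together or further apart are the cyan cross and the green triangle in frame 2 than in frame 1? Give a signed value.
+3.0

Distance in frame 1: 2.0. Distance in frame 2: 5.0.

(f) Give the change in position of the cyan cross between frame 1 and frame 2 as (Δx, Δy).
(-2.8, 1.0)

The cyan cross was at (12.3, 10.2) in frame 1 and (9.5, 11.2) in frame 2.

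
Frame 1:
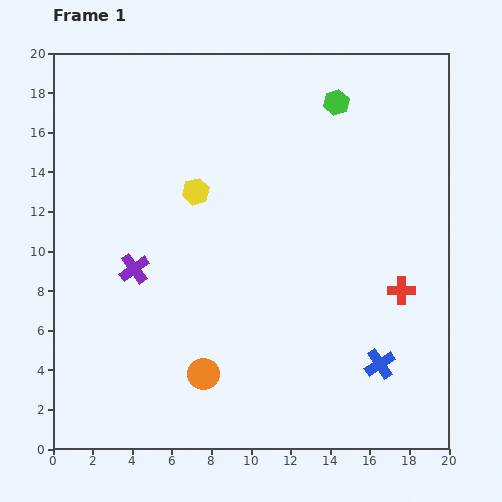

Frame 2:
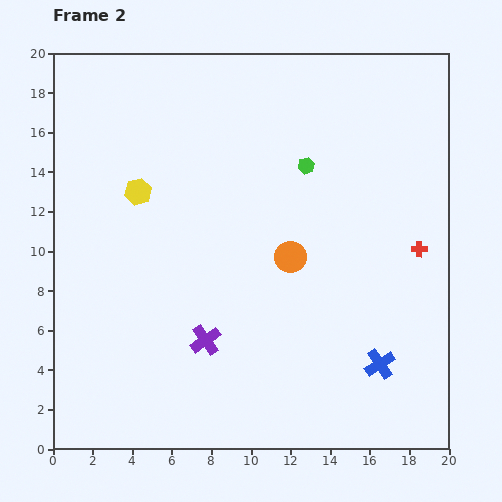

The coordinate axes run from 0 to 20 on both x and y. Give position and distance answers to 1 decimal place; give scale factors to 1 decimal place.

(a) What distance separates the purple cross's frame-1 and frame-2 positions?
5.1

The purple cross moved from (4.1, 9.1) to (7.7, 5.5), a distance of √(3.6² + 3.6²) ≈ 5.1.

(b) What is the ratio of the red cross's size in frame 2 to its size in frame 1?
0.6×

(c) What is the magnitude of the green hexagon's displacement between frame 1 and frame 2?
3.5

The green hexagon moved from (14.3, 17.5) to (12.8, 14.3), a distance of √(1.5² + 3.2²) ≈ 3.5.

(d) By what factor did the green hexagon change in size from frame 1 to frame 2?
0.7×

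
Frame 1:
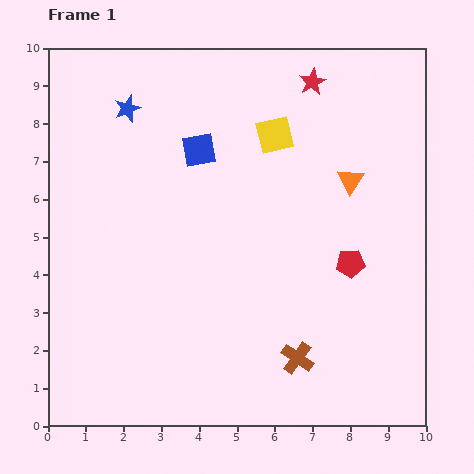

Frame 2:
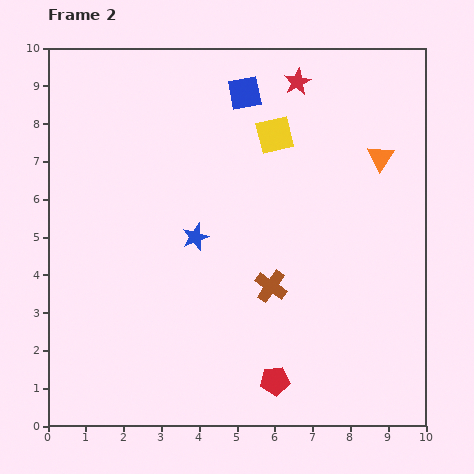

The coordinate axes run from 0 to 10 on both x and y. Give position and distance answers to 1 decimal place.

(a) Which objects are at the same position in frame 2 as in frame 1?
the yellow square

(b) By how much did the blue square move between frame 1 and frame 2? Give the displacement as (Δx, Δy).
(1.2, 1.5)

The blue square was at (4.0, 7.3) in frame 1 and (5.2, 8.8) in frame 2.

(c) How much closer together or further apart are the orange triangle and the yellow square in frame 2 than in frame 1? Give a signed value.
+0.6

Distance in frame 1: 2.3. Distance in frame 2: 2.9.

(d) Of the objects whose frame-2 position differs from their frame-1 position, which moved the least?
the red star

(moved 0.4)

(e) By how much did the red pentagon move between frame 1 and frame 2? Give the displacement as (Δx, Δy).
(-2.0, -3.1)

The red pentagon was at (8.0, 4.3) in frame 1 and (6.0, 1.2) in frame 2.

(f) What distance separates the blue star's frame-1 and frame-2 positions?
3.8

The blue star moved from (2.1, 8.4) to (3.9, 5.0), a distance of √(1.8² + 3.4²) ≈ 3.8.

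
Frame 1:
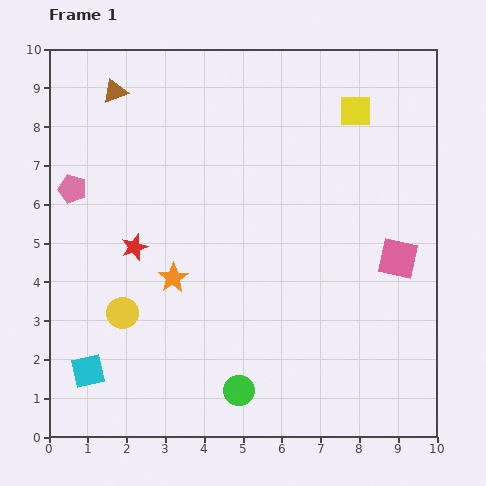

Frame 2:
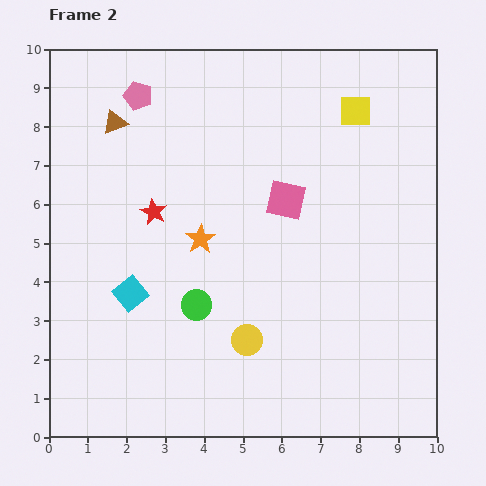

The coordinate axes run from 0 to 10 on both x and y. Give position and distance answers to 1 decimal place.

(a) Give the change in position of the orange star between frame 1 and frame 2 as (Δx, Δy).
(0.7, 1.0)

The orange star was at (3.2, 4.1) in frame 1 and (3.9, 5.1) in frame 2.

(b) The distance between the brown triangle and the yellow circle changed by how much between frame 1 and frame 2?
+0.9

Distance in frame 1: 5.7. Distance in frame 2: 6.6.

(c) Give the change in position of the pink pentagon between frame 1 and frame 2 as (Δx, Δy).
(1.7, 2.4)

The pink pentagon was at (0.6, 6.4) in frame 1 and (2.3, 8.8) in frame 2.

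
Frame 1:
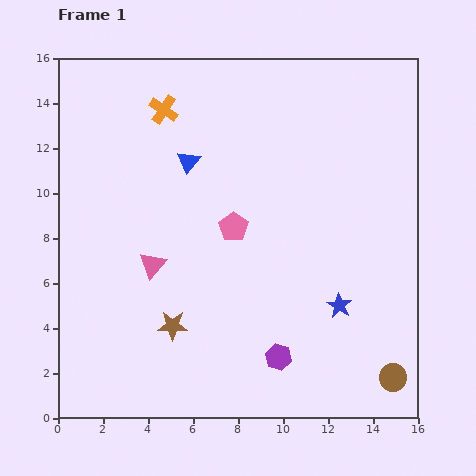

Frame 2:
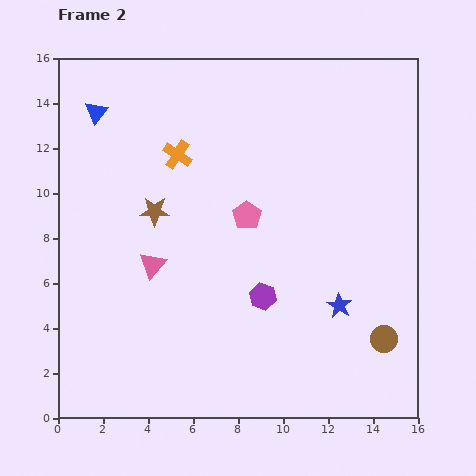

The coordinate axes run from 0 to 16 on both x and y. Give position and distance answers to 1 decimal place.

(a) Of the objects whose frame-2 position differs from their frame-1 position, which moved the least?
the pink pentagon

(moved 0.8)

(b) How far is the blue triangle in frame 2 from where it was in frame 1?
4.7

The blue triangle moved from (5.8, 11.4) to (1.7, 13.6), a distance of √(4.1² + 2.2²) ≈ 4.7.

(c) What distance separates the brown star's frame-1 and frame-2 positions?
5.2

The brown star moved from (5.1, 4.1) to (4.3, 9.2), a distance of √(0.8² + 5.1²) ≈ 5.2.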